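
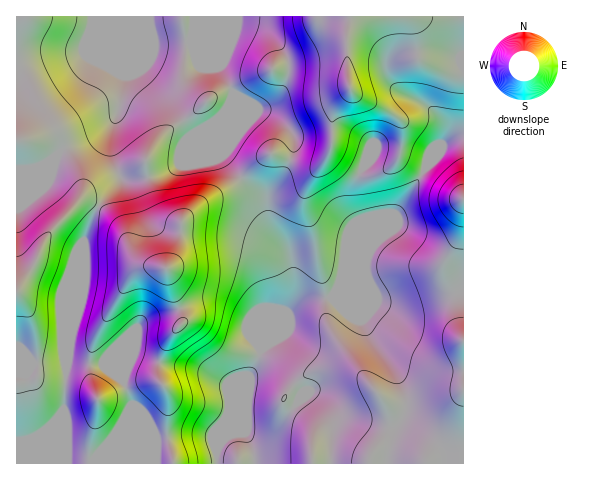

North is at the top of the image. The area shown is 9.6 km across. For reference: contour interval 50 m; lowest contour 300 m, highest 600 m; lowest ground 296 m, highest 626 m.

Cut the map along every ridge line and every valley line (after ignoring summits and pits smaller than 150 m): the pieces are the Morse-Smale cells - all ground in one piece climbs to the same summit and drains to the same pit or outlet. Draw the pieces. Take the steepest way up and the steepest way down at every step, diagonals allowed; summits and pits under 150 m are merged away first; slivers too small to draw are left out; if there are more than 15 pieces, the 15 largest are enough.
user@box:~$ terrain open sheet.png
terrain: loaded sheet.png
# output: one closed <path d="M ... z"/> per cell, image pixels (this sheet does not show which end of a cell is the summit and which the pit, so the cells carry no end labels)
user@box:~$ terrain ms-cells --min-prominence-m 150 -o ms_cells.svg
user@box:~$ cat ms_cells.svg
<path d="M199 16l-183 1 0 446 370 1 6-33 12-18 2-15-13-31-21-28-10-18-18-9-14-15-24 3-9 4-10 10-9 21-4 5 20-46-3-35-4-11-13-17-6-11-5-20-28-28-11-15 7-20 0-34 2-11-14-26z"/><path d="M463 16l-264 1 20 49 14 26-2 11 0 34-7 20 11 15 28 28 5 20 6 11 13 17 4 11 3 35-18 45 11-25 10-10 15-6 15 0 6-4 9-13 46-49 10-22 26-41 13-12 5-11 12-9 10-1z"/><path d="M463 136l-9 1-12 9-5 11-13 12-26 41-10 22-46 49-11 16 13 15 18 9 10 18 21 28 8 16 5 15 0 12-5 10-9 11-5 25 1 8 76-1z"/>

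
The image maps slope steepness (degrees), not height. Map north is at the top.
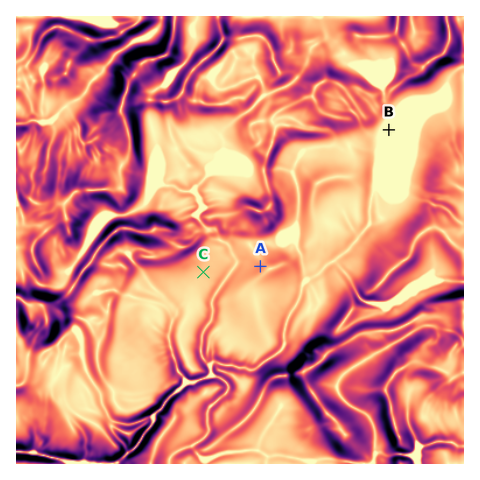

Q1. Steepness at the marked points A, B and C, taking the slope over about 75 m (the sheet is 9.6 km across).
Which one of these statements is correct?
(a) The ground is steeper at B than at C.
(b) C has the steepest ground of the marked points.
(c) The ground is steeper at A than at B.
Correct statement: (c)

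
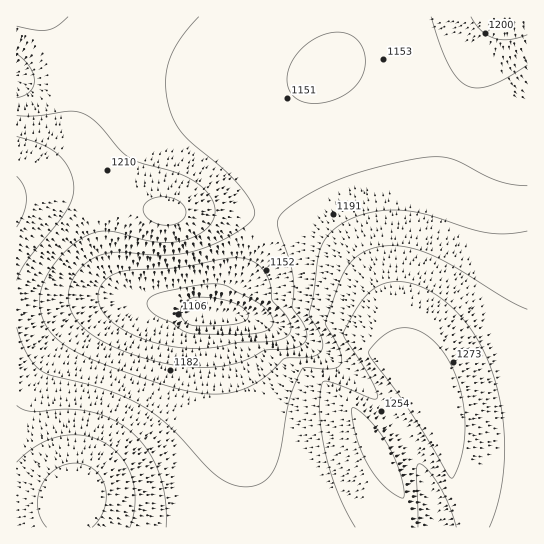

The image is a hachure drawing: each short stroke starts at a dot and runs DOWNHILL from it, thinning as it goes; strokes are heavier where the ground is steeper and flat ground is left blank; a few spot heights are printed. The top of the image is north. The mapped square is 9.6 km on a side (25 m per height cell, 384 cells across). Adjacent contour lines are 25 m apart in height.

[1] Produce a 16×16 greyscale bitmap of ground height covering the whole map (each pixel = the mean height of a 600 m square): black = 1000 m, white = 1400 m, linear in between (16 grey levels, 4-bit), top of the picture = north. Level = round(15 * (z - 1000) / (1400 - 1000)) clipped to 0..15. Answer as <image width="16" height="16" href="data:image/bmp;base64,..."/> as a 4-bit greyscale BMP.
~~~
<image width="16" height="16" href="data:image/bmp;base64,Qk32AAAAAAAAAHYAAAAoAAAAEAAAABAAAAABAAQAAAAAAIAAAAATCwAAEwsAABAAAAAAAAAAAAAAABEREQAiIiIAMzMzAERERABVVVUAZmZmAHd3dwCIiIgAmZmZAKqqqgC7u7sAzMzMAN3d3QDu7u4A////ALy6qZmZmqmpu7qZiJmqqqmrupiImaqqqaqZiIiJqqupmYh3eImau6mId2ZmeJq6mYdlVERomqqZh2VURWiZmZiHdnZmeImYiJiIiHZ3iIh3mYiIdmd3d3eYiHdmZmZ3ZoiHdmZmZmZmd3d2ZmZmZmZ3d3ZmZmZnd3d3d2ZmZmd4"/>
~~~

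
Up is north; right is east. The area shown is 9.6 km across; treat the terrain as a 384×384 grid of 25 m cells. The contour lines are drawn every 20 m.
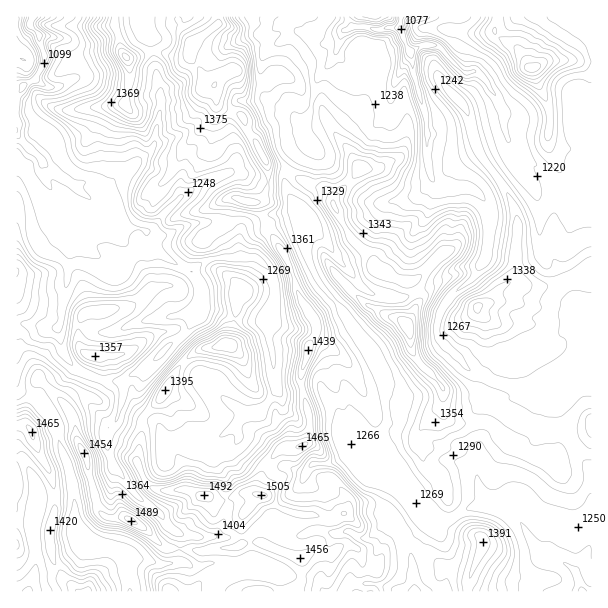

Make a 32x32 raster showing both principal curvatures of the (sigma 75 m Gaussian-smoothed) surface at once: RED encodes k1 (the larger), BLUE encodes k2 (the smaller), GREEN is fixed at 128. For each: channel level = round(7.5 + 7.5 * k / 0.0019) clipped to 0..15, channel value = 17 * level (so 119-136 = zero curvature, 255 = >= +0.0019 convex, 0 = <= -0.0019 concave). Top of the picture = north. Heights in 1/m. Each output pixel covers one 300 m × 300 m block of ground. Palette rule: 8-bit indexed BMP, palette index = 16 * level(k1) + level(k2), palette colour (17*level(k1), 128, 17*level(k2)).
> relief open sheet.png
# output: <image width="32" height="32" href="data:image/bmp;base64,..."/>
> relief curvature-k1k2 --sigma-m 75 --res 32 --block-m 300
<image width="32" height="32" href="data:image/bmp;base64,Qk02CAAAAAAAADYEAAAoAAAAIAAAACAAAAABAAgAAAAAAAAEAAATCwAAEwsAAAABAAAAAAAAAIAAABGAAAAigAAAM4AAAESAAABVgAAAZoAAAHeAAACIgAAAmYAAAKqAAAC7gAAAzIAAAN2AAADugAAA/4AAAACAEQARgBEAIoARADOAEQBEgBEAVYARAGaAEQB3gBEAiIARAJmAEQCqgBEAu4ARAMyAEQDdgBEA7oARAP+AEQAAgCIAEYAiACKAIgAzgCIARIAiAFWAIgBmgCIAd4AiAIiAIgCZgCIAqoAiALuAIgDMgCIA3YAiAO6AIgD/gCIAAIAzABGAMwAigDMAM4AzAESAMwBVgDMAZoAzAHeAMwCIgDMAmYAzAKqAMwC7gDMAzIAzAN2AMwDugDMA/4AzAACARAARgEQAIoBEADOARABEgEQAVYBEAGaARAB3gEQAiIBEAJmARACqgEQAu4BEAMyARADdgEQA7oBEAP+ARAAAgFUAEYBVACKAVQAzgFUARIBVAFWAVQBmgFUAd4BVAIiAVQCZgFUAqoBVALuAVQDMgFUA3YBVAO6AVQD/gFUAAIBmABGAZgAigGYAM4BmAESAZgBVgGYAZoBmAHeAZgCIgGYAmYBmAKqAZgC7gGYAzIBmAN2AZgDugGYA/4BmAACAdwARgHcAIoB3ADOAdwBEgHcAVYB3AGaAdwB3gHcAiIB3AJmAdwCqgHcAu4B3AMyAdwDdgHcA7oB3AP+AdwAAgIgAEYCIACKAiAAzgIgARICIAFWAiABmgIgAd4CIAIiAiACZgIgAqoCIALuAiADMgIgA3YCIAO6AiAD/gIgAAICZABGAmQAigJkAM4CZAESAmQBVgJkAZoCZAHeAmQCIgJkAmYCZAKqAmQC7gJkAzICZAN2AmQDugJkA/4CZAACAqgARgKoAIoCqADOAqgBEgKoAVYCqAGaAqgB3gKoAiICqAJmAqgCqgKoAu4CqAMyAqgDdgKoA7oCqAP+AqgAAgLsAEYC7ACKAuwAzgLsARIC7AFWAuwBmgLsAd4C7AIiAuwCZgLsAqoC7ALuAuwDMgLsA3YC7AO6AuwD/gLsAAIDMABGAzAAigMwAM4DMAESAzABVgMwAZoDMAHeAzACIgMwAmYDMAKqAzAC7gMwAzIDMAN2AzADugMwA/4DMAACA3QARgN0AIoDdADOA3QBEgN0AVYDdAGaA3QB3gN0AiIDdAJmA3QCqgN0Au4DdAMyA3QDdgN0A7oDdAP+A3QAAgO4AEYDuACKA7gAzgO4ARIDuAFWA7gBmgO4Ad4DuAIiA7gCZgO4AqoDuALuA7gDMgO4A3YDuAO6A7gD/gO4AAID/ABGA/wAigP8AM4D/AESA/wBVgP8AZoD/AHeA/wCIgP8AmYD/AKqA/wC7gP8AzID/AN2A/wDugP8A/4D/AIWGp8fIloO2yqaXh6enlaaFlnSVlYaFhpa3dnaHh5eUppXGZKWWhZOSc5WFhXWFp5anhaeohoaXhceHloaGhYa2taV1hYRyxefGxranp7eWp6fHppeFp4WFt7mmhYeIh6TGpHOjpPb3gYOUhKWFdoaFlKO0dpeGdqXZt5SGh4eHlpXWgPj25pCCp6eVuJalt7e22YWXloaWlIODhYeHh4emhMWB9qOA9ffn+cTI2bZjhYbXpIaGhaiYhoeHd4aXhqW2s7LlYMTEYrZ0dIW2lpSU2IN1d3aXqId2h3Z2l5iGhPdw9sWg+ZV1lXV1dafWx6KydXd3hqeGhnaHl6eYh4a2x5D3coTHpYaHh4d1hbfI+HJ2h4aXp4aGdpeYh4eHl+iTlOd0cqelhneXl4V1hZP2c3eHhoanqKeWl4d3d4aolIPHpreklea3p4eGhaSTteaEhqiGdnbHlnaHh4d3d5aVt6aWlIOEk/l2dnaXx3D2koaGl3WFhfilloaGh3d3h5W4hJG1t5NwxNV0dcalcefEdreGdIX3tXOFh4iHh4eHppeR6MfH6KRw5fj56ZSDpfi1lnRz19RihIaGhoeHiIeVdHLGdHOExsaRhMa1g4SD9ZV0goX4toCol6iXh4eHh5eHgsnIyKaEdIVjpLV1c7b4k3HW99fmcLfal4aHh3d3qIeEpZaVtqeXqHKnyaeA95SA5rRyg9WjkLfHl4eHd3e4p4WnhmV1qKiUlNe5pXD2cOazprjHx6algKbIp5anl7d0hoaGh4aGg5SjkXJw5eSSxYPHqHWW57aCY9aFdXaXpXaHh4iHh3aUycmXlbX3g4WD6KaXhYWo2KWC15WGd4emd3eHh3aUhLWTlJV0paZ1dKTWZYanhKe4pXLXpYaHh6eHh4eHhbbJkqXH1+fopXSD+ZZ0dISGhJWUc+eFh4eHl4eXhYaGlcmnc4KlpbWklNbH1XaGlYV1hXWlxnWHh4eYhIaWh4ZzlbeWp4Nz1dSlhWS32cing5aGlteEhoaHh5SVhriHh3WDp5eYl3P4g3V2ddeGltiSl4bIhoWFt4aHk5d0poaWlaKVlZaFtOaEdoa3lnV2tqKGhtd2hoXYhYejpdfItrfqo5Wnlrb3lXV2lqeHh4a3oZWlx4aFZdaFd6LXlaalx8aEc6e5tqNzdoeVh3eHhteApving4WE1nWHkaCldFSU5nOEpKjH2ZGouIWHh4emtKD4lJKDpdilZIXakMeVlMf5krbIlqbqgZeHl4WXiLiR1daQhXW22ejWtceApHSE9pSFdNmnk6OEhoeGlbbI2aCwoLemx9eXh4aGscO3lLbndYaXhbXnlIaHh4engKDAoOfGlpTXhYV1doc="/>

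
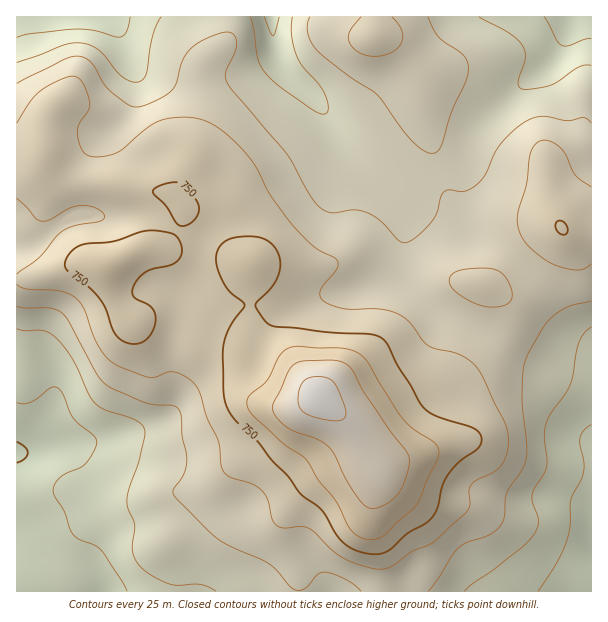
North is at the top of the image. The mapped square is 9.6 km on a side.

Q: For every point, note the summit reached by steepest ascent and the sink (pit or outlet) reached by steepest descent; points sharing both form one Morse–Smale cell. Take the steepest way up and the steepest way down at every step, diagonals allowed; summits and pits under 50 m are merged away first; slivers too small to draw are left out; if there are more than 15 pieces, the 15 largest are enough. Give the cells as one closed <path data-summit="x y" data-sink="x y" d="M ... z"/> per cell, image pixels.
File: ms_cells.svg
<path data-summit="318 396" data-sink="59 17" d="M375 16l-359 1 0 151 17 0 8-5 3-6 5 13 16 11 37 1 32 8 27 2 10 2 13 15-2 10-4 11-13 16-6 2-9 1 21 1 20-4 60 16-3 74 2 27 17 19 18 10 12 4 20 0 49 42 11 0 9-5 39-31 34-23 22-19 12-16 9-21-2-21-9-12-7-3 11-4 11-7 30-34 24-15-5-5-13-4-65 0-12-2-11-10-14-24-6-20-7-43-3-38-3-9-25-28-10-6-12-2z"/><path data-summit="318 396" data-sink="17 452" d="M44 157l-2 5-9 6-17 2 0 421 365 1 1-29-10-44 1-22 6-23-1-7-22-36-17-17-22-18-27-2-17-8-23-23-2-27 4-73-61-17-20 4-21 0 15-4 13-16 4-11 2-10-13-15-10-2-27-2-32-8-37-1-16-11z"/><path data-summit="318 396" data-sink="591 548" d="M561 228l-9 2-16 12-30 34-11 7-11 4 15 12 3 7 0 17-9 21-12 16-22 19-34 23-39 31-9 5-11 0-6-5-2 1 18 30 3 9-6 24-1 22 10 44 1 29 209-1 0-358-23-1z"/><path data-summit="318 396" data-sink="573 17" d="M591 16l-215 1-2 19 12 2 10 6 25 28 3 9 3 38 11 55 16 32 11 10 32 4 45-2 13 4 9 8 5 2 23-1z"/>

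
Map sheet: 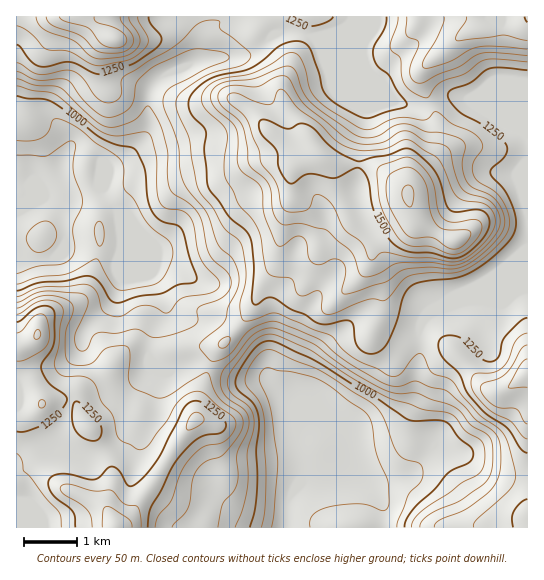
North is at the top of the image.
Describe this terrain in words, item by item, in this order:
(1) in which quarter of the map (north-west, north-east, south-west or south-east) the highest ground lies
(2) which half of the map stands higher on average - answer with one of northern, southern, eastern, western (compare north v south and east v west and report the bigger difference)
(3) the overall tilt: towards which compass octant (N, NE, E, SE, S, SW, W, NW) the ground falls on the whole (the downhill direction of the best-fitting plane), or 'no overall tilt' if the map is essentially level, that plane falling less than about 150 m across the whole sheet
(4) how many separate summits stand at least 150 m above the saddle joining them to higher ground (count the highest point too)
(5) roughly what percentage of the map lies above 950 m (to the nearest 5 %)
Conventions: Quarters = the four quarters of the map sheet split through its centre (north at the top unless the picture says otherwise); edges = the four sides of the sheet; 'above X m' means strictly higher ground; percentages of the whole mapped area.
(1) Look to the north-east quarter for the highest ground.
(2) Taken as a whole, the northern half is higher than the southern.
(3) On the whole the ground falls towards the south-west.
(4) Counting only tops that stand 150 m proud, the map has 5 summits.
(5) Roughly 85 % of the ground is higher than 950 m.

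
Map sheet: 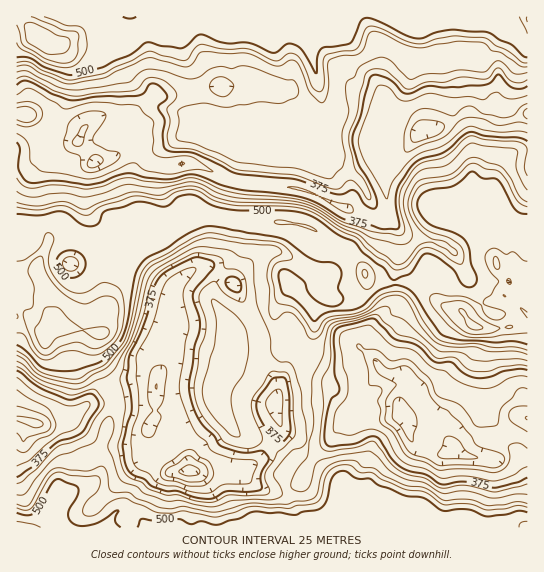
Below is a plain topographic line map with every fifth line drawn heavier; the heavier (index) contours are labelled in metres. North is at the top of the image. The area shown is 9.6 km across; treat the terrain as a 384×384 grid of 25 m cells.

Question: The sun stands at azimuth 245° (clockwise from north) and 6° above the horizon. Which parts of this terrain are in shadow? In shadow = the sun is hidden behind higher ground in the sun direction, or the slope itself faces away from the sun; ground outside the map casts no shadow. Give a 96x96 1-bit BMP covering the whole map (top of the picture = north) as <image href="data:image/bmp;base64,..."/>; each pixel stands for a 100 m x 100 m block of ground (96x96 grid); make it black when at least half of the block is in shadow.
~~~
<image width="96" height="96" href="data:image/bmp;base64,Qk2+BAAAAAAAAD4AAAAoAAAAYAAAAGAAAAABAAEAAAAAAIAEAAATCwAAEwsAAAIAAAAAAAAA////AAAAAAD8AAAAAAAAAAAAAAB4AAAAGAAAAAAAAADAAAB4/AAAAAAAAQDgDAH9/gfwAAAAB/HgAAf9/h/2AAAD//MAAA///n/2AAAH//EAAAf///8AAAD///gAAOP///wAAAP///gAAPf//AAAAB////wA4P//+AAAAD////wA/P//+AAAA/////AA/P//8AAAB/////AAAH/v4AAAB/////AAAD/gAAAAAP////DAAD/gAAAAYB///4HAAD/gAABA/h///gGAAD/AAALA/B//+AAAAB/AAAfg/B//8AAAAB/AAAfA/A//wAMAAB/AAA/A/B/+AA8AAB/gAA/A/B/4AB8AAB/gAB/A/h/AADwAAA/gAB/Afh+AAAAAAA/gAB+A/g+AAAAAAA/wAA+A/geAAAAAAB/wAAeA/oYAAAAAAB/wAAOA/gQAAAAAAB/wAAOA/gwAAAAAAB/wAAEAfjwAAAAAAB/gAAAAHHgAAAAAAF/AAAAAPHgAAAAAAH+AAAAAPvAAAAAAAH+AAAAAP+AAAAAAAD/AAAAAP4AAAAAAAD/AAAAAP8AAAAAAAD/gAAAAP8AAAAAAAD/wAAAAf4AAAAAAAD/4AAAAf4AAAAAAAD/8AAAAfAAAA+AAAB/+AAAAAAAAB/AAAB//AAAAAAAAB+AAAB//gAAAADAAD4AAAD//gcAA4DgAHwAA8D//w8AAwAgA3wgB+B//x8AAAAAAABgD+Af/x8AAAAAAAAAD8AP/44AAADAAGAAH8AP/4AAGADwAGAAH8AH/8AAMAH8AMAAH8AD/8AAAAH+AcBAH8AAAwAAAAH/B8DIH4AAAAAAAAP/D4DsDgAAAAAAAAf/n4DIAAAAAAAAAAf/jgAAAAAAAAAAAH/+AAAAAAAAAAAAAP/+AAAAAAAAAAAAA//+AAAAAAAAAAAAB//+AAAAAOAAAAAAD//8AAAD4fAAAAAA///8AAAD8/gAAB/////4AAAf+fgDwH/////4AAA8ADgPwf////74AAA/gPAP4/////z4AAB/z/gH8///+AH4AAB/9/wf+//+AAH4AAD/8Hwf///AAAP4AAD/wHwH//gAAA/wAA//gHwACAAAAA/gAA//gHgAAAAAAA/AAA/PgeAAAAAAAA/CAAAHg8AAAAAAAA/DAAAPw8AAAAAAAB/jgA/+AcAAAAAAAB/D4B/8AQAAAAAAAA/D4B//gAAAAAAAAA/DwAf/gAAAAAAAAAfBwAH/AAAAAAAAAAfAAAAMAAAAAAAAAAfgAAAMAAAAAAAAAAfgAAAAAAAAABgAAIfwAAAAAAAAADgAAMPwAAAAAAACADgAAePgAAAAAAAGADAAAePgAAAAAAAAAAAAAfPAAAEAAAAAAAAAAfGAAAGAAAAAAAAAA/gAAAAAAAAAAAAAA/AAAAAAAGAAAQAAAeAAAAAAAHAAAQAAAAAAAAAAAPAAAAAAAAOAAAAAAPgAAAAAAAPAAAAAA/wAAAAAAAPAAAAAD/wAAAAAAAOAAAAAf/wAAAAAAAAAAAAA/+AAAAAAAAAAAAAA="/>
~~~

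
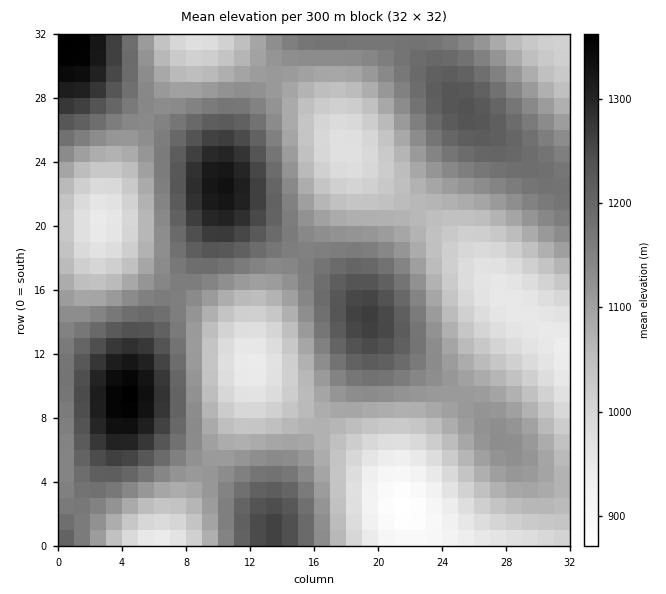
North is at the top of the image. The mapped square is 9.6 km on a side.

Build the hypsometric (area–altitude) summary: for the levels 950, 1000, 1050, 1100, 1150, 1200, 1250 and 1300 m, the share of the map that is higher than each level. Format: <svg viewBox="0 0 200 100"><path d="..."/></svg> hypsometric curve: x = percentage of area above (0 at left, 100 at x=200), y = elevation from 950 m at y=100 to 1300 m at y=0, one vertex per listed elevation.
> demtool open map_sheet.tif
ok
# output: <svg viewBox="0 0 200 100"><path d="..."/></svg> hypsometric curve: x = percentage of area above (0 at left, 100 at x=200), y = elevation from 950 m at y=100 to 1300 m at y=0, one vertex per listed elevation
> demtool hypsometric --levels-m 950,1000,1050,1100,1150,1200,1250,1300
<svg viewBox="0 0 200 100"><path d="M192 100l-21-14-27-15-35-14-38-14-33-14-20-15-10-14"/></svg>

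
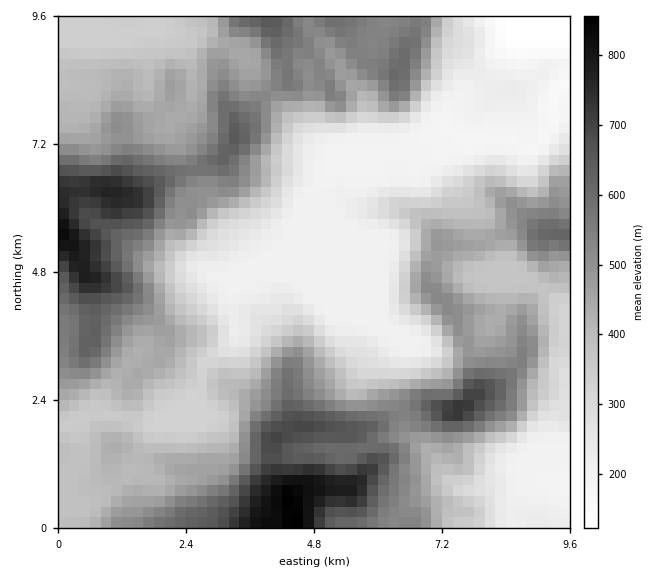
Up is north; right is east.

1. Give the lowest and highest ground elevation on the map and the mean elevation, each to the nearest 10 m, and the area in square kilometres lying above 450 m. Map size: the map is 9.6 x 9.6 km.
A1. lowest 120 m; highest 860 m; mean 420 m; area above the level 37.9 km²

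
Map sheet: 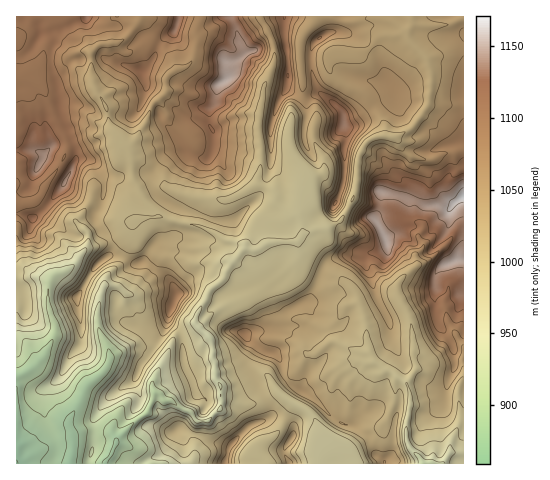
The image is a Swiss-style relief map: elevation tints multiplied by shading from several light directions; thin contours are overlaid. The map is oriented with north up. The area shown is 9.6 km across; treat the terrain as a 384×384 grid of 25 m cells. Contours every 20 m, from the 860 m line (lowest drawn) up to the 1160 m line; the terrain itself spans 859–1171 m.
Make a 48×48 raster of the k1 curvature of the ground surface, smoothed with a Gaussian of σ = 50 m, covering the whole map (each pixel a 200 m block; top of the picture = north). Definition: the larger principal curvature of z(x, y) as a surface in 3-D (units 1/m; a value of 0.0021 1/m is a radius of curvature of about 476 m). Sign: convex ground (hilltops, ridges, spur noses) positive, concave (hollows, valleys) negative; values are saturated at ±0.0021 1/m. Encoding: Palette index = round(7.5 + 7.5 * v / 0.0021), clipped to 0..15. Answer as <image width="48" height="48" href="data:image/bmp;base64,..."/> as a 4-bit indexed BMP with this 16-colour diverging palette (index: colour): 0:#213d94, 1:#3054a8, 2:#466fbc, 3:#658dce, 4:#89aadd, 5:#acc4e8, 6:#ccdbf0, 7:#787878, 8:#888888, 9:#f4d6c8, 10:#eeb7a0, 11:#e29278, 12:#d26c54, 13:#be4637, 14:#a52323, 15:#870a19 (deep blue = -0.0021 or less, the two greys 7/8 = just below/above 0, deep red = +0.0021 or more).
<image width="48" height="48" href="data:image/bmp;base64,Qk32BAAAAAAAAHYAAAAoAAAAMAAAADAAAAABAAQAAAAAAIAEAAATCwAAEwsAABAAAAAAAAAAlD0hAKhUMAC8b0YAzo1lAN2qiQDoxKwA8NvMAHh4eACIiIgAyNb0AKC37gB4kuIAVGzSADdGvgAjI6UAGQqHAIiIl4yXmZupeYia94iHraiIiHfLrLiKqYh3mIq5iXd6iZd46neK2nd4h3u3youaeYiImHmpeJd5mom6v5d4n5d3h4uH2Ll5iYh5iHioiKqaus25evmIfqd4m8l32KmIiIiJd4qne5vJm6d6l67ai6iL65iHyamYmIiId4jJeNp7qozYeYiamIeth4iYq5qZqImIiIesl52aiczamYeKh4voiIiJi3mIqImYiIib2o2Imaq5iYiYiuyHiIiJi4mIqImrqXeIrMt6mKmoeoiYrZiIh4d5iJqJx4h42neHecx4iLmYqYmHyIl4iIiIiZl42Jh3rYiYd66YiqiomIh3x3mYiIiIipiHuqh3jaqod5vIe5iYmIisqIiJiIiImoh3upiIisuYd5mrfJipl6y5mHiJiIiJmXiJyYiYd8yIiZmMi5l3qtl4iIiIiJeJqIibuYmqd815qqiLyoes7ruZiIiImIh5qIiriKqoeNx5qYiJ93mZiJmYiHiIiId7qHfKiZqXiPp5uIiJ+oeoiHeZqoiIeIiciHjJiZqIq/l4uIiJzZiKiHiIibmIiHjJeJm4iZqIq/x5uHd3rdp5mIiId4qHiHjXeZm6iamHh4+GmIiJ2ZmYiYiIiHmoh3q3iIjYeKiHd333mpiap4mJiYd4iHi4d32bh4jad4iHiIj+mbyYiHiIh5iIiHiqmsqMmIaeuYepmniduomYiImJiIiIiIiK3KqbuXvKqanKmKiJl3eoiIiImXl4iHiHirmcqsnKiq2ni8qrh3eJmZmYiZiIiHiHqHesmpmbmW2YmYjJd3iIiIiKqoiIiIiHmrjZeJiYqLzJdnq4d3eHiau5mqd4h4iduM64eIiImIidhqmZeIiJu5iHeLqIiIeP+ZrIeIqpqIiL2qiKh4ibmHeHiIqXiHeM+GrJmpiIm4qI25h6iIioh4iYqIiXiHeY/YramImJeXqYn5d6mYmYiImXupiYmHeGz3rJial4iYrIjMebiYmYiJmZuZiLiIiWr4moqnmpqHiqiNvJeHeJiJq5mIiNiIunr3qbmnl4maqbh7iId3iJiZiaiJiOiJ6Hv3i7iau5iHl5qbeYd3iIioeKiIePeMqaroepd4eJmXmKipiXeJiIqHebiIifeNmby7mHiJqYeHmJiomYmribmIm5mIifd8l3y6uomYmYeIiImYi6mcuciYipiId/lqpnzIiImZeIiIeIqJuneI2ZmKqrqJh95sp9+YiIiJl5eYeHqZh4mIyoeYeKiZiJ/KrumIeIiIiIiYh4uId5h3u5mZqsmZh43InHeIiIiIh4iYeIqIeIh4yXiIh6qqd3z4yXiZmIiIiIiYd5iYmJq8qoh3d6maqHv32HiHeJh4iIiZiJiLqrqXipeIeLmbq4vo13h3eIeIh4eHmImJeZiZiKiJiKmK3Z7Y2HeIiIiIiIiHiomJiIeJmKq4eImamo+nv6mZh4iIiIiHiYmYmZqYmJzHiHi6iH6XitypiIh4iIiYiHeJyYiId3jpiKrIeJyph4iIiIiIiJiA=="/>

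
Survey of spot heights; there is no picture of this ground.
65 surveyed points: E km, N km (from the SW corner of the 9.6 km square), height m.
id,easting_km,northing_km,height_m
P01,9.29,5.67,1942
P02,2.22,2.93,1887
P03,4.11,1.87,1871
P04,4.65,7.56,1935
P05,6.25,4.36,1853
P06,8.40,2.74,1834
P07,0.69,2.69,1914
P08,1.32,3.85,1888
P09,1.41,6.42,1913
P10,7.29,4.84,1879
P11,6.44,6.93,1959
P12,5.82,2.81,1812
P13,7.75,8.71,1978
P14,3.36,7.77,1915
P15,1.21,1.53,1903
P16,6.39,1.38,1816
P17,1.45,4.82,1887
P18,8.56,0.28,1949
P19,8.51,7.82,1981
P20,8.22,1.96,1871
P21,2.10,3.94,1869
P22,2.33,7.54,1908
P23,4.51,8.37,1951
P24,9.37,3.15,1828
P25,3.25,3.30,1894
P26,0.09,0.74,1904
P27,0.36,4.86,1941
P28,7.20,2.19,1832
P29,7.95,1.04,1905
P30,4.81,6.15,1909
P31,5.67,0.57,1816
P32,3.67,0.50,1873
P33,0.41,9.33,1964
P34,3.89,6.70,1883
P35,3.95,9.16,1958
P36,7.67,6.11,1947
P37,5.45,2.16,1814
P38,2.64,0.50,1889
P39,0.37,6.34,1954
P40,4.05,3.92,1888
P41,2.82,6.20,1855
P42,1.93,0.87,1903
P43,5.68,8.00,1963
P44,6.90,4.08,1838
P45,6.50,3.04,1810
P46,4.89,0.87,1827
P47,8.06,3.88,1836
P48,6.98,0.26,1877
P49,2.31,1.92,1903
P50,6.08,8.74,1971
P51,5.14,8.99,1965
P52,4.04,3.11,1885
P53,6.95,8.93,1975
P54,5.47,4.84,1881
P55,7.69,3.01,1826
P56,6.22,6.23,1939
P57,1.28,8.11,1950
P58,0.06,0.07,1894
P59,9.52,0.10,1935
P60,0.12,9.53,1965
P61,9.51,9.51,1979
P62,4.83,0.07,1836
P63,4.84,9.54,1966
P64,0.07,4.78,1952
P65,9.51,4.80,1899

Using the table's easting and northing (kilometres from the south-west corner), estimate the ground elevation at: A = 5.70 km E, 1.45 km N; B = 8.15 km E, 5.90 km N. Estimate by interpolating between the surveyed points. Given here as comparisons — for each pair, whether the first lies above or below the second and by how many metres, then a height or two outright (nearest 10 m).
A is below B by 130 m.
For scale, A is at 1810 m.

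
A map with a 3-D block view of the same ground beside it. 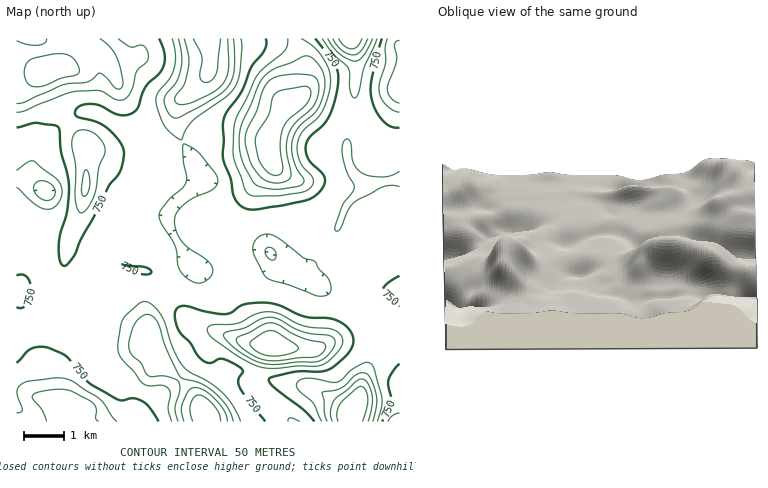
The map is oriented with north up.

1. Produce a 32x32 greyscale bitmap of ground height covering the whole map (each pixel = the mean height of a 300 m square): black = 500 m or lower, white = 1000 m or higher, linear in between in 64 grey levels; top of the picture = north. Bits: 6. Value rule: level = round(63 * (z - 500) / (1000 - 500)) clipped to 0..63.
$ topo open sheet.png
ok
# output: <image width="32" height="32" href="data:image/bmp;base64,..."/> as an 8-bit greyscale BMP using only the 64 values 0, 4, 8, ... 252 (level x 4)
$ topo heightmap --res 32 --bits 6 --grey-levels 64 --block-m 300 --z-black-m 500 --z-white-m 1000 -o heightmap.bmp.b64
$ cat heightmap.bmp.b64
<image width="32" height="32" href="data:image/bmp;base64,Qk02CAAAAAAAADYEAAAoAAAAIAAAACAAAAABAAgAAAAAAAAEAAATCwAAEwsAAAABAAAAAAAAAAAAAAEBAQACAgIAAwMDAAQEBAAFBQUABgYGAAcHBwAICAgACQkJAAoKCgALCwsADAwMAA0NDQAODg4ADw8PABAQEAAREREAEhISABMTEwAUFBQAFRUVABYWFgAXFxcAGBgYABkZGQAaGhoAGxsbABwcHAAdHR0AHh4eAB8fHwAgICAAISEhACIiIgAjIyMAJCQkACUlJQAmJiYAJycnACgoKAApKSkAKioqACsrKwAsLCwALS0tAC4uLgAvLy8AMDAwADExMQAyMjIAMzMzADQ0NAA1NTUANjY2ADc3NwA4ODgAOTk5ADo6OgA7OzsAPDw8AD09PQA+Pj4APz8/AEBAQABBQUEAQkJCAENDQwBEREQARUVFAEZGRgBHR0cASEhIAElJSQBKSkoAS0tLAExMTABNTU0ATk5OAE9PTwBQUFAAUVFRAFJSUgBTU1MAVFRUAFVVVQBWVlYAV1dXAFhYWABZWVkAWlpaAFtbWwBcXFwAXV1dAF5eXgBfX18AYGBgAGFhYQBiYmIAY2NjAGRkZABlZWUAZmZmAGdnZwBoaGgAaWlpAGpqagBra2sAbGxsAG1tbQBubm4Ab29vAHBwcABxcXEAcnJyAHNzcwB0dHQAdXV1AHZ2dgB3d3cAeHh4AHl5eQB6enoAe3t7AHx8fAB9fX0Afn5+AH9/fwCAgIAAgYGBAIKCggCDg4MAhISEAIWFhQCGhoYAh4eHAIiIiACJiYkAioqKAIuLiwCMjIwAjY2NAI6OjgCPj48AkJCQAJGRkQCSkpIAk5OTAJSUlACVlZUAlpaWAJeXlwCYmJgAmZmZAJqamgCbm5sAnJycAJ2dnQCenp4An5+fAKCgoAChoaEAoqKiAKOjowCkpKQApaWlAKampgCnp6cAqKioAKmpqQCqqqoAq6urAKysrACtra0Arq6uAK+vrwCwsLAAsbGxALKysgCzs7MAtLS0ALW1tQC2trYAt7e3ALi4uAC5ubkAurq6ALu7uwC8vLwAvb29AL6+vgC/v78AwMDAAMHBwQDCwsIAw8PDAMTExADFxcUAxsbGAMfHxwDIyMgAycnJAMrKygDLy8sAzMzMAM3NzQDOzs4Az8/PANDQ0ADR0dEA0tLSANPT0wDU1NQA1dXVANbW1gDX19cA2NjYANnZ2QDa2toA29vbANzc3ADd3d0A3t7eAN/f3wDg4OAA4eHhAOLi4gDj4+MA5OTkAOXl5QDm5uYA5+fnAOjo6ADp6ekA6urqAOvr6wDs7OwA7e3tAO7u7gDv7+8A8PDwAPHx8QDy8vIA8/PzAPT09AD19fUA9vb2APf39wD4+PgA+fn5APr6+gD7+/sA/Pz8AP39/QD+/v4A////AKCksLi0tLCkkIiIgGxEHAwQNGR4gIiUkHxYKAQINHCYnKy0vLy4rJSEgIB4bEQcDCBQcHyIjIh8bFAsDAQoZISgrLC0sKSQfHx8dHBoUDAoTGx8hIiEeGhYTEgsECxoiJCYmJyYhHRwdHRgVFRMTFxweHyEgHx0aGBkaFg0SHCEhIiMjIR4bGhwZFBAQFRseHx8gIiYnJiQkIx8cGBgdHx8hISAfHhwbGhQRDxEaHiAgIScvNjg2NDMvJiAdHB4eHx8fHx8eHh0ZEw8PFB0fISQpMTg8PDs3NTIsIx4eHh4fHh8fHx4eHRoUDw8YHyEjKCsuMjc5NC4rKiciHh4eHh8fHx8fHh4dGxYSEhsgIiIjIyQoLS4pIyEhIB4eHh4eHx8fHx8fHh4dGhcYHR8gHx8fICEjIiAeHR0dHR4eHh8hHx4fHx4eHh4dGxweHx4dHR4eHh4dHBsaGRocHR8fICEfHh8fHh4eHh4eHh8dGxobHR0dGxoZGBgYGhweHh8gHx8fHx8eHh8fHx8fHhoXFxocHRwZFhcYGBkbHR4eHh8eHh8fIB8fHx8fHx4dGRcYGx0eHBYTFxkZGhweHh4eHh4eHx8gHx8fHx8eHhwZGhsdHh4aFRQYGhsbGx0eHh4eHh4eHyEgHh4eHh4dGhkcHR4eHhwZGRscGxoaGx4eHh4eHh0eISIfHR0eHhwZGh0eHh4eHh0dHRwbGhkaHR4eHh4cGxwhJSEeHB0dGxgZHB4eHh8fHx4eHRwcGhkcHR4eGxcTGCEqJB8eHh4dGhgZGx0eICMjIyIhHx0bGRkbHBwYExAWISsoIB8eHh4dGhgWGR4iKCwtLComIB0bGRkZGhgWFxshKykiHx8eHh4cFxQYHiQsNDg1LicgHRoZGRoZGhkbHiIqKCQhHx8eHhwXFxwgKDE5PDUpIR0cGRodHRwdGxwfJCopJSEfHx8eGxgaHSEqNDs8MyYeHBsZHB8fHh8eHh8kKigkIB8fHhwaGhseISs2OzszJx8dHBocHx8fHx8fICIkIyAeHh4dGRcaHB4hKjQ5OzcsJB8dHB0eHyAjISEhIB8fHx8fHhwWEhYaHSAnLzY6OjUtJB4cHR4gIysoJSQiICAhIyIfGxINDhIYHSIrNDk7OzYqIBwbHiQqMC8tKSYlJScqJiAbFA0KCg0VHicyODk6OC4iGxkfKC4xNTUyLy4rKy0oIh8aEgoGBw4ZIiwzNTU1LiMbGB8nLjE2ODg1MS0tLSglIh4WDAYGCxcfJSsuMC8rIRoXHSQsLzEzNDIwLi4rJyckHxcMBgYLFh0gJCgrKyUaERAZIyssLC0vLy4uLCglJSIeFQoFBQsWHR8hJSgmHQ8FBhMhKw="/>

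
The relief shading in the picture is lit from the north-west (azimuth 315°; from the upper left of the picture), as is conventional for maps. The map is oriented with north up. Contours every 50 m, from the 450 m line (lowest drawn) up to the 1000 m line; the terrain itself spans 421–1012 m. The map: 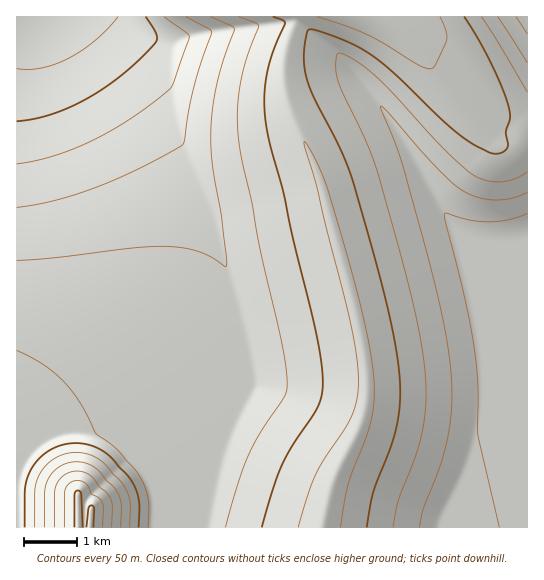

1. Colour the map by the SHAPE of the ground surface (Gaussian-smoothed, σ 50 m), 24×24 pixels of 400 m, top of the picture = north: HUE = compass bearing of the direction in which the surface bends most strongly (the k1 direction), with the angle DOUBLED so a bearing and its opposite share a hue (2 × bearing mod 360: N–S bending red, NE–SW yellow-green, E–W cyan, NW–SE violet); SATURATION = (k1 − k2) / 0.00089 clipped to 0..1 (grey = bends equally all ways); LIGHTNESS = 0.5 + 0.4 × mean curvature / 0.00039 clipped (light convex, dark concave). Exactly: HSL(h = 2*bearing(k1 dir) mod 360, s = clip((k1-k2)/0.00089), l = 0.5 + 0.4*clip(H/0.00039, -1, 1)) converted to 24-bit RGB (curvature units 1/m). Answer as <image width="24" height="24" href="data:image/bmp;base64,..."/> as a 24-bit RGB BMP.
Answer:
<image width="24" height="24" href="data:image/bmp;base64,Qk32BgAAAAAAADYAAAAoAAAAGAAAABgAAAABABgAAAAAAMAGAAATCwAAEwsAAAAAAAAAAAAAEhFTgH9/+/3O//O6hICXdHWQDBNQgH+AcnaAVGN+f4CBf4CBf4CBgICB3cKYgH9+gH99gH58gHp3UWh3bXx/gH+AgH+AgH+ADxRwg5Cv5P/Mh//J56rsonXMKw5ggH+AfX6ASl58f4CBf4CBf4CBf4GC27uXhn94gHl1gHdzgHl3eoCAR3d7f3+AgH+AgH+AAU97ldjV2PnQ766wUah4gwRleVN/gH+AgH+ASWB8f4GDf4KEf4OFf4SHt5eIvY1/gHt6gH5+f4KCf4OEU3iBb3uAgH+AgH+AGW1XFLk6s8+JzqGDjgczbC1PgH+AgH+AgH+AUGl+dX+Ff4OGf4SGf4SGgIWF4qGcgISEf4SFf4SGf4SGeIGGTWl9f3+AgH+Af3+BO3gxR2AIXzsJfklGgH+AgH+AgH+AgH+AcnuAUXWBf4OEf4ODf4GBgH18uYh/vZaJf4WIf4SIf4OHf4KGSV5+f3+AgH+AgX+BgX+BgX+BgX+BgH+AgH+AgH+AgH+AgH+AgH+ASHZ8e4GCgHx7gHdzgHZwg3px3cCZf4OJf4KIf4GHf4GGS1V/fn6AgH+AgX+CgX+BgX+BgX+BgX+BgX+BgH+AgH+AgH+AgH+AbX2ASGRvf3Vif3pqgH1wgH9z3NiXf4CIf4CHf4CGf3+GTE2AfX2AgH+AgX+CgX+Cgn+CgX+CgX+BgX+BgX+BgX+AgH+AgH+Ad3KAX1J6f4B6f4B6f4B6f4B6z9yXgH+FgH+FgH+EgH+EUkt+fn6AgH+Agn+Dgn+Dgn+Cgn+Cgn+Cgn+BgX+BgX+BgX+AgH+Aalt/cml/f4B9f4B9f4B9g4Z8xNqWgH+DgH+DgH+DgH+DV0p9f3+AgH+Agn+Egn+Dg3+Dg3+Dg3+Cgn+Cgn+BgX+BgX+BgX+AY0t8fnyAgIB+f4B+f4B+laR/r8eLgH+CgH+CgH+CgH+CW0p8f3+AgH+Agn6Eg3+Eg3+Eg3+Eg3+Dg3+Cgn+Cgn+Bgn+BgX+BY0l7gH9/gIB/gIB/f4B/sc+NjpmAgH+BgH+BgH+BfXqBYE18gH+AgH+Agn6Eg36FhH6FhH+EhH+EhH+Dg3+Cg3+Cgn+BfXSCalJ+gH+AgH9/gH9/gIB/u92YgoKAgH+BgH+BgH+BcWOAbmF/gH+AgH+Agn6Fg36FhH6FhX6FhX+EhH+DhH+Dg3+Cg3+BblWAe2+CgX+AgX+AgH+Ag4V/udyXgICAgICAgICAgH+AZE18fHqAgH9/gH9/gX2Eg36FhH6FhX6FhX6FhX+EhX+DhH+ChH+CZkl+g36Cgn+BgX+BgX+AmK2Do8CIgH+AgICAgICAgH+AZUV4gXJkgXxbd4FdgH2Egn2FhH2FhX6Ghn6Fhn6EhX+DhX+DhHyDaUp7goB8gn5/gn+BgoCBtdeUh45/gH9/gH9/gH+Af2d/bypTimNKj4VPeY1OfnyDgXyEg32FhX2Fhn6Fhn6Ehn6Dhn6DflqDfmaBgYB8gIF7gIF7gYF8vN6ZgX9/gIB/gIB/gH9/ZB1hklBlnnRpoJh2jJ9zfHuBf3yCgnyEhX2FhX2Ehn6Ehn6Dhn6DeEaAhX6ChH+Agn9+gYB9h5Z8rNWUhICFg4CEgn+DfE9+aCBhjnJ6o5SUqqeioqifenqAfXuBgHyCg3yDhX2DhX2Dhn6CgmmGf1iHiH+Fh3+DhX+Bg39/o9aTipiBhICEhICEg32ETw1MhWh1hJaBiK+Tm7C2t6W0eXt+e3p/fnuAgXyCg32ChX2Chn2Bb0yCinmKin+HiX+GiH+FjImAqt6bg3+Ag3+Bg4CCcCpqci9nhpF9hK6JhbeRcox8oKqLd3t9eXt9e3t+f3x/gXyAg32AhX2AZEqBin+Ji4CJi4CJi4CJp8eOkK1/gYF8gYB+gWR6Qgk3iYp2gamDh7yPf5SDf5SEfriTdXx7d3t8eXt8fHt9f3x+gXx+g3x/W0yBioCJioGKi4GLi4GMyd6bhIZ0f4J0gH9yLwUjgWBofKR+hb2OgaSIf4qBhbmTf62SdHt5dXt6eHt7ent7fXt8gHx8gXt9UE2AiIGIiYKJiYKKiIOL3tiahH9vg31qQQ0pcDpZdaB+gbyRg7SQgIWBhbSRhLWUfZaMcnp4c3p4dXt5eHt5e3x6fnt6gGdfMmI5e4RrhoCCh4OIhoSJ3b+ai3pwWRUpcCtSbaaRfb6fhb2dgImDg6qQib2agqCQfHGFcXp2cnp3dHp3dnt4e3NzdjlHfCwjeFYoTFQQPEcJOkcIPEwKkJYHhw8JnUaVfLO4gcbAhb2ugIuIg6STjMKjhqmYe3mLgFh9"/>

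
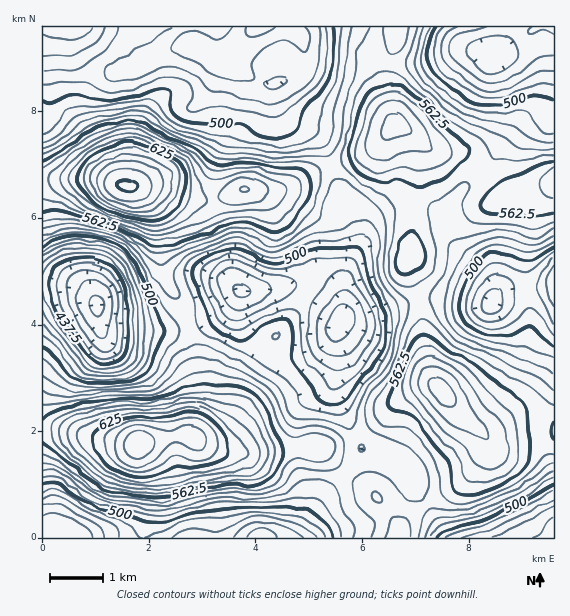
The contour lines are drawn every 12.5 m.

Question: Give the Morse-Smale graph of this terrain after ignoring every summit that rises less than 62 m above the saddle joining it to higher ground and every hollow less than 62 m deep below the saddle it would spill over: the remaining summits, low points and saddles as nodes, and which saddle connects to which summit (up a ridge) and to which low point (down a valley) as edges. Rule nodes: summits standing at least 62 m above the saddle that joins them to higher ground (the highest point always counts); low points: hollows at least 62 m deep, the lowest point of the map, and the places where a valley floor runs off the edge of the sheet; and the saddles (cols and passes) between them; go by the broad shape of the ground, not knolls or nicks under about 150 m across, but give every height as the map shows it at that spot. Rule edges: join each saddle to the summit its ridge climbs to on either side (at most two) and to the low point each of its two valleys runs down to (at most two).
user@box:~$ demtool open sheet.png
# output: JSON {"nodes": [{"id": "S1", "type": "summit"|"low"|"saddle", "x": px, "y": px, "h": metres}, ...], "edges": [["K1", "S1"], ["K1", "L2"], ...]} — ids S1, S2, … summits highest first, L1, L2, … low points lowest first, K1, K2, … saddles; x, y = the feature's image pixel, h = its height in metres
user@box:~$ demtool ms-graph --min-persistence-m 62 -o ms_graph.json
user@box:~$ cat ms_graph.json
{"nodes": [
{"id": "S1", "type": "summit", "x": 127, "y": 187, "h": 690},
{"id": "S2", "type": "summit", "x": 137, "y": 444, "h": 672},
{"id": "S3", "type": "summit", "x": 441, "y": 392, "h": 618},
{"id": "L1", "type": "low", "x": 97, "y": 305, "h": 384},
{"id": "L2", "type": "low", "x": 71, "y": 533, "h": 440},
{"id": "L3", "type": "low", "x": 493, "y": 53, "h": 440},
{"id": "L4", "type": "low", "x": 72, "y": 27, "h": 441},
{"id": "L5", "type": "low", "x": 339, "y": 324, "h": 444},
{"id": "L6", "type": "low", "x": 553, "y": 528, "h": 446},
{"id": "L7", "type": "low", "x": 553, "y": 283, "h": 450},
{"id": "K1", "type": "saddle", "x": 480, "y": 175, "h": 553},
{"id": "K2", "type": "saddle", "x": 388, "y": 63, "h": 548},
{"id": "K3", "type": "saddle", "x": 419, "y": 300, "h": 541},
{"id": "K4", "type": "saddle", "x": 424, "y": 504, "h": 539},
{"id": "K5", "type": "saddle", "x": 404, "y": 457, "h": 529},
{"id": "K6", "type": "saddle", "x": 189, "y": 325, "h": 515}],
"edges": [["K1", "S1"], ["K1", "L3"], ["K1", "L7"], ["K2", "S1"], ["K2", "L3"], ["K2", "L4"], ["K3", "S1"], ["K3", "S3"], ["K3", "L5"], ["K3", "L7"], ["K4", "S3"], ["K4", "L2"], ["K4", "L6"], ["K5", "S3"], ["K5", "L2"], ["K5", "L5"], ["K6", "S1"], ["K6", "S2"], ["K6", "L1"], ["K6", "L5"]]}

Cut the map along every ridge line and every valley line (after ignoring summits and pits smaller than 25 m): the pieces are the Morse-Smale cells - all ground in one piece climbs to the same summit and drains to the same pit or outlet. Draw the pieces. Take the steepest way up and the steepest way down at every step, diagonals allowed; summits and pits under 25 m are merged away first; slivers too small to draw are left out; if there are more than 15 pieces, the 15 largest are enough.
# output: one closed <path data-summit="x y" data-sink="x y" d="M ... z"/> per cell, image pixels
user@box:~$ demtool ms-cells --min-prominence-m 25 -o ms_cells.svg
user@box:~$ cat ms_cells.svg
<path data-summit="127 187" data-sink="260 27" d="M285 26l-145 0-17 19-20 14-8 8-6 13-6 29 14 34 20 37 7 6 33 0 31 11 21 2 16-2 18-7 37 0 36-19 16-5-10-25-9-8-22-10-9-10-7-16-1-13 18-7 7-8 4-8 0-18-2-7z"/><path data-summit="137 444" data-sink="97 305" d="M59 282l-17 1 0 148 27 0 55 12 24 0 31-8 13 2 6-24 3-24-12-64-33 6-51-2-6-8-4-20-11-11z"/><path data-summit="127 187" data-sink="241 291" d="M157 186l-26 1 8 3 8 9 8 13 4 13 4 50 6 12 10 13 10 24 8-1 23-9 21-23-2 22 4 16 6 10 12 11 11-12 9-6 29-44-1-11-8-21-20-31-12-25-13-10-13 0-18 7-24 2z"/><path data-summit="443 392" data-sink="553 283" d="M553 286l-45 4-7 3-9 10-4 2-49-7-12 0-9 3 4 15 3 39 9 26 23 30 22 18 13 14 41-4 21-6z"/><path data-summit="137 444" data-sink="261 537" d="M189 435l-10 0-24 7-17 2 12 35 0 26-6 33 152 0 11-15 12-24 27-27-26-25-85 6-24-7z"/><path data-summit="127 187" data-sink="97 305" d="M103 179l-54 0-7 2 0 100 25 2 17 7 13 14 4 20 8 6 47 1 31-5 2-3-3-10-23-38-4-50-6-18-6-8-12-12-12-1z"/><path data-summit="397 124" data-sink="493 53" d="M537 26l-138 0-2 2-2 13-8 20 0 24 8 38 13 7 20 17 9 4 22 3 8 4 13 15 4-2 10-12 20-39-1-11-15-36-4-18z"/><path data-summit="397 124" data-sink="260 27" d="M397 26l-111 1 15 9 2 7 0 18-4 8-7 8-18 7 4 21 13 18 22 10 9 8 11 25 22-7 16-8 26-27-8-29-2-34 8-20z"/><path data-summit="137 444" data-sink="339 325" d="M336 330l-13 16-24 11-24 1-14-7-18 26-5 24-7 16-16 16-12 5-8 1 33 12 27 2 48-6 22 0 30-12-12-22-9-26 4-22z"/><path data-summit="137 444" data-sink="71 535" d="M69 431l-27 1 0 95 26 6 4 5 71 0 7-33 0-26-12-35-14-1z"/><path data-summit="443 392" data-sink="553 528" d="M553 434l-48 9-13 0-4-2-1 10-13 20-15 15-34 19 20 31 2 2 106 0z"/><path data-summit="397 124" data-sink="339 325" d="M399 125l-6 1-4 5-7 12-8 45-5 8-19 16 9 27-4 14-10 22 0 36-2 8 29-4 46-15-11-40 4-15 0-45 6-19 4-33-7-12z"/><path data-summit="553 180" data-sink="553 283" d="M480 174l-19 17-14 18-1 15 7 17 10 12 14 9 12 11 5 12 1 14 6-6 7-3 45-4 1-102-47 14-7-3z"/><path data-summit="127 187" data-sink="72 27" d="M139 26l-97 1 1 154 60-2 18 5-7-8-28-56-3-16 6-24 6-13 28-22z"/><path data-summit="443 392" data-sink="339 325" d="M417 301l-50 16-22 1-6 5-4 14 3 28-4 22 9 26 12 21 13-7 28-25 15-9 16-7 10-1-7-12-5-18-3-39z"/>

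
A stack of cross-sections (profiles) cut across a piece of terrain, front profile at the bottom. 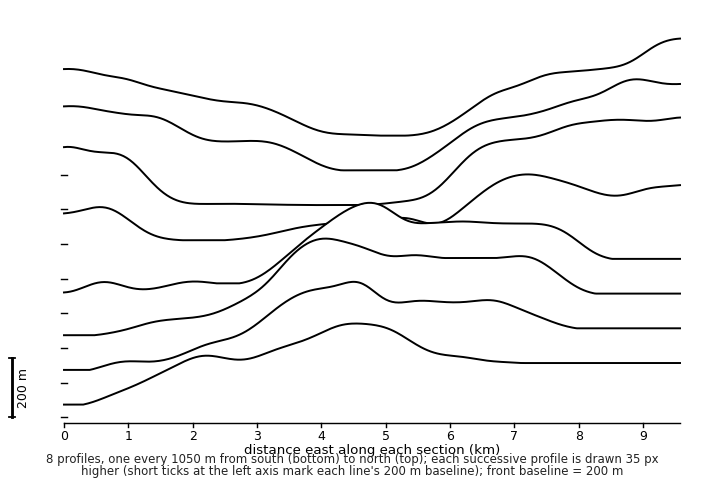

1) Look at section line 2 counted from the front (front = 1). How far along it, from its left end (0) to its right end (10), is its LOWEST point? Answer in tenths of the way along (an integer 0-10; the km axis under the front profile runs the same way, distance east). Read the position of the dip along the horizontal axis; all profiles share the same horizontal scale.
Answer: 0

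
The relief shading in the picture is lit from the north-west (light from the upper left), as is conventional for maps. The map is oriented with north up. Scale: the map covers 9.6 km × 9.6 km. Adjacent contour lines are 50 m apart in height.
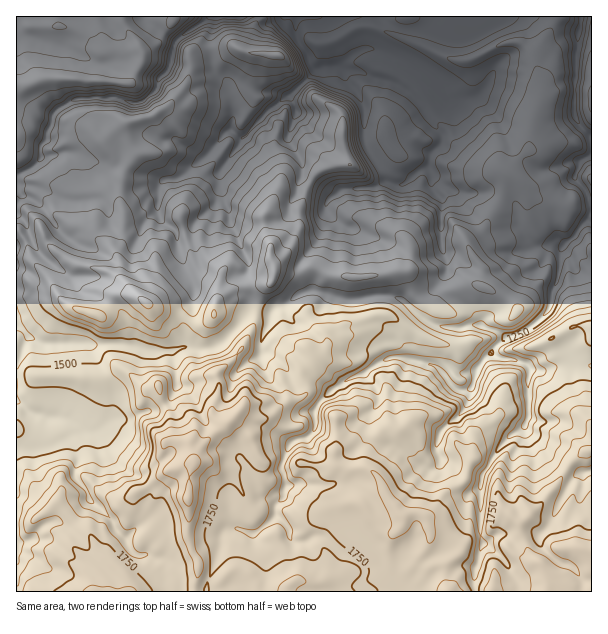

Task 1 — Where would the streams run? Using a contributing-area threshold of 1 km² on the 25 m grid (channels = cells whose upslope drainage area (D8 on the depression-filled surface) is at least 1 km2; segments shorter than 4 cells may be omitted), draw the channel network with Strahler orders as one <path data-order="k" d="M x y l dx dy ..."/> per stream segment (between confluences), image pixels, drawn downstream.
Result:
<path data-order="1" d="M144 555l-7 0-8-6-3-9-12-12-3-9-15-15-4-1-5-5 0-6-1-3-9-9-2-3 0-10 3-6 0-8-1-1 0-3-6-8 0-6 6-6 0-3-5-4"/><path data-order="1" d="M341 552l-3-1-14-14-4 0-2-1-4 0-8 6-12 0-4-5 0-6-3-6-11-10-1 0"/><path data-order="1" d="M30 540l-3 0-1 2-9 0"/><path data-order="1" d="M482 540l0-3-2-1 0-51 2-2 1-10 5-5 4-10 3-3 3-6 17-17 1 0 5-4 4-2 0-3 3-4 0-42 2-2 0-7-8-6-4 0-6-3-11 0-1-2-3 0-3-4 0-5"/><path data-order="1" d="M237 528l6 3 15 0 8-7 1 0 8-8 0-1"/><path data-order="2" d="M275 515l0-8 10-13 0-15-4-9 0-3 1-2 2-7 3-5 0-3 4-7 2 0 3-3 12-3 6-6 1-3 0-17 2-1 0-5 16-16 2 0 4-5 5-1 3-3 6-3 7-2 3-3 5-1 4-5 11-6 3 0 4-3 14 0 1 2 6 0 2 1 10 2 2 1 3 0 1 2 6 1 12 12 0 2 9 9 3 1 8 0 1-1 3 0"/><path data-order="1" d="M555 512l15-30 9-9 3-2 9 0 0-1"/><path data-order="1" d="M434 468l6-6 0-6-3-4 0-9 1-2 0-4 3-6 11-11 6-3 6-6 4-9 0-3 2-1 0-8 1-1"/><path data-order="1" d="M105 425l-9 6-13 0-9-9-2 0"/><path data-order="2" d="M72 422l-4-3-6 0-2-2-13 0-6-3-6 0-6-3-9-9-3-1"/><path data-order="2" d="M471 389l0-3 5-9 0-9 18-20"/><path data-order="1" d="M174 360l0-4-3-5"/><path data-order="1" d="M261 354l0-15 8-15 0-4 1-2 0-4 2-3 4-5 5 0 10-6 5-4 6-3 3 0 1-2 14 0 1 2 5 0 1 1 3 0 6 3 5 0 1 2 20 0 1-2 6 0 2-1 21 0 1 1 8 2 12 12 1 0 6 6 2 0 10 7 9 2 2 1 21 0 1-1 18 0 5 3 7 1 6 3 3 3 8 0"/><path data-order="2" d="M171 351l-22 0-2-1-4 0-6-3-15-2-2-1-78 0-12-6-12-12-1 0"/><path data-order="2" d="M494 348l10-10 6 0 2-2"/><path data-order="2" d="M512 336l1 0 6-4 6-2 3-3 6-3 15-15 0-3 2-1 0-9 1-2 0-4 6-12 0-8 2-1 0-17 1-1 0-3 3-2"/><path data-order="1" d="M537 246l9 0 2-1 10 0 2 1 4 0"/><path data-order="2" d="M564 246l11-10 3-6 6-6 0-3 7-8 0-4"/><path data-order="1" d="M177 242l0-8-1-3-17-15 0-3-1-1 0-23 3-6 3-3 3 0 1-1 9 0 3-3 2 0 10-11 5-1 4-5 2 0 10-10 0-2 15-16 5 0"/><path data-order="1" d="M441 236l0-36-4-5 0-1-5-6 0-15-1-2 0-7-2-2"/><path data-order="1" d="M29 233l-5-12-6-6-1 0 0-2"/><path data-order="1" d="M327 210l-1-1 0-5 1-3 6-6 2 0 7-6 32-1 9-6 6 0 6 3 7 0 3-2 15-13 6-2 0-3 3-3"/><path data-order="1" d="M228 209l-3-5 0-3-1-1 0-8-3-4 0-18 7-9 3-6 5-5 6-12"/><path data-order="2" d="M429 162l2-3 0-6 10-10 0-11-9-9 0-1-3-3-1-5-3-3-2-4-4-5 0-1-11-11-4-1-3-3-9-5-5 0-1-1-5 0-1-2-6 0-15-7-6 0-2-2-9 0"/><path data-order="1" d="M584 159l3-3 4-1 0-2"/><path data-order="1" d="M47 156l-5 0-1-3 0-7 6-6 0-8 4-7 2-11 4-4 2 0 4-5 11-6 7 0 2-1 36 0 1 1 3 0 6 3 14 0 13-13 2-3 0-6 10-11 2-3 0-9 1-1 0-5 3-4 2-6 4-5 2 0 12-9 9-4 6-6 7 0"/><path data-order="2" d="M242 138l1 0 6-6 0-1 23-24 4-2 9-9 3 0 2-1"/><path data-order="1" d="M288 137l0-3 2-2 0-3 1-1 0-3 2-2 0-3 3-6 0-7-5-6-1-6"/><path data-order="2" d="M233 131l7 7 2 0"/><path data-order="1" d="M233 111l0 11-2 1 0 6 2 2"/><path data-order="1" d="M477 96l-3 2-7 0-2 1-19 0-3-3-6-10-14-14-1 0-12-9-12-6-3 0-8-4-3 0-6-3-6 0-1-2-5 0-1 2-3 0-9 4-11 11-15 0-1 1-12 0"/><path data-order="2" d="M290 95l4-5 2 0 18-18 0-6"/><path data-order="1" d="M576 74l0-24 2-2 0-19 3-5 0-7"/><path data-order="2" d="M342 69l-10 0-2-1-15 0-1-2"/><path data-order="3" d="M314 66l-3-3-2-9-12-13 0-5-1-1 0-18 1 0"/><path data-order="1" d="M45 41l-9-2-1-1-12-3-6-6 0-12"/>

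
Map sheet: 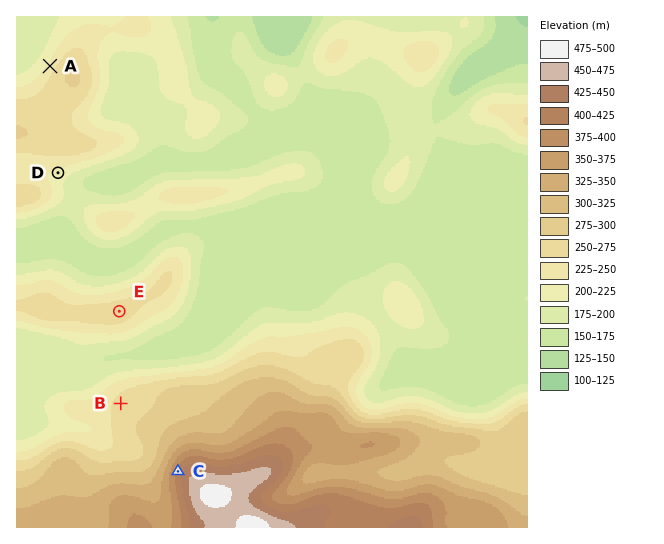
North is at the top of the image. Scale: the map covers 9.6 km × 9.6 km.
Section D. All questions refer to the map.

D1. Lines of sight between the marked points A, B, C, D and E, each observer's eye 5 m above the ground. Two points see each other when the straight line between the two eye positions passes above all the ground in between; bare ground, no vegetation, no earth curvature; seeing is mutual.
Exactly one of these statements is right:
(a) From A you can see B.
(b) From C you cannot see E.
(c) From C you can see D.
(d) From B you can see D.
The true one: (c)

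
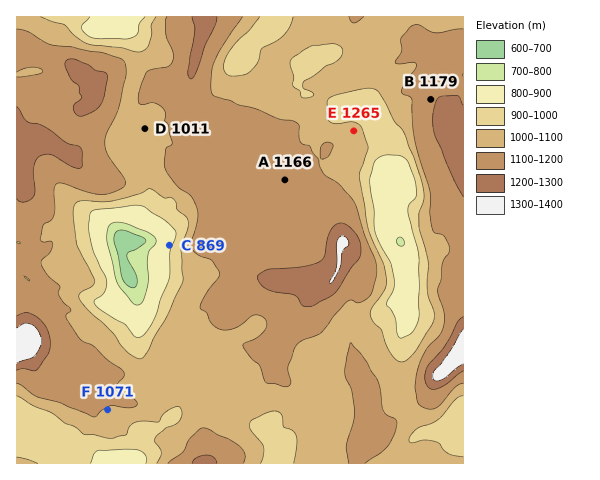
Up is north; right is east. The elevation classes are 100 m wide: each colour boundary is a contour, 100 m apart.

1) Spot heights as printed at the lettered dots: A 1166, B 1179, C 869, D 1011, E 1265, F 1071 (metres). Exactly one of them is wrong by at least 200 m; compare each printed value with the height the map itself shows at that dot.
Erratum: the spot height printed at E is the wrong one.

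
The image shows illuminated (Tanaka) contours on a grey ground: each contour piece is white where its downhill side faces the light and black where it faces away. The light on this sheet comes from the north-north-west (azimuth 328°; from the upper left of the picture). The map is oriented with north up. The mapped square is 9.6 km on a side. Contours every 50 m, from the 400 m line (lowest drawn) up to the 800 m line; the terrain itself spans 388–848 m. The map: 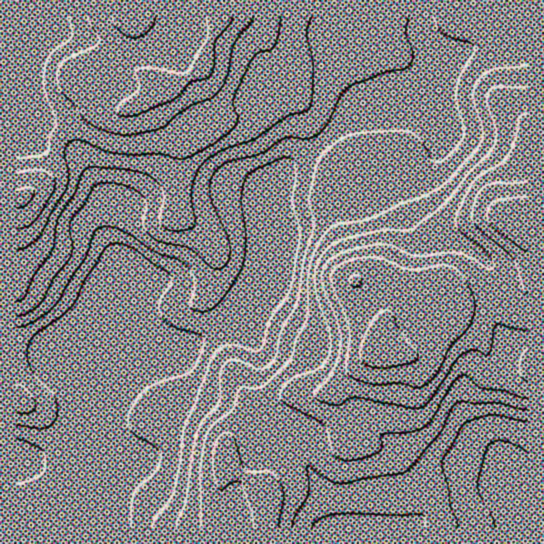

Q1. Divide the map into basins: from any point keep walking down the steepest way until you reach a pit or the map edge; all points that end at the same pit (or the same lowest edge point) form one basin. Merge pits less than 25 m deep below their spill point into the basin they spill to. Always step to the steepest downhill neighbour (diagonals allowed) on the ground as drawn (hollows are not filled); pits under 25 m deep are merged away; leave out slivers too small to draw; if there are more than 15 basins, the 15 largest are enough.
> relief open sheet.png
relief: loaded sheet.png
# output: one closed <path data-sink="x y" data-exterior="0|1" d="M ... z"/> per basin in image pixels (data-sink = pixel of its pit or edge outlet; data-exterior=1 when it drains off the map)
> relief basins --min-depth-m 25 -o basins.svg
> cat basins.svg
<path data-sink="17 454" data-exterior="1" d="M527 16l-511 1 1 511 250 0 0-47 5-30 0-40 10-11 17-7 23 2 8-3 35-32 13-8 12-1 19 4 10-3 18-25 15-13 3-10 28-7 34-2 11-6z"/><path data-sink="525 527" data-exterior="1" d="M527 289l-10 6-34 2-28 7-3 10-15 13-18 25-8 3-21-4-12 1-13 8-35 32-8 3-23-2-17 7-10 11 0 40-5 30 1 46 259 1z"/>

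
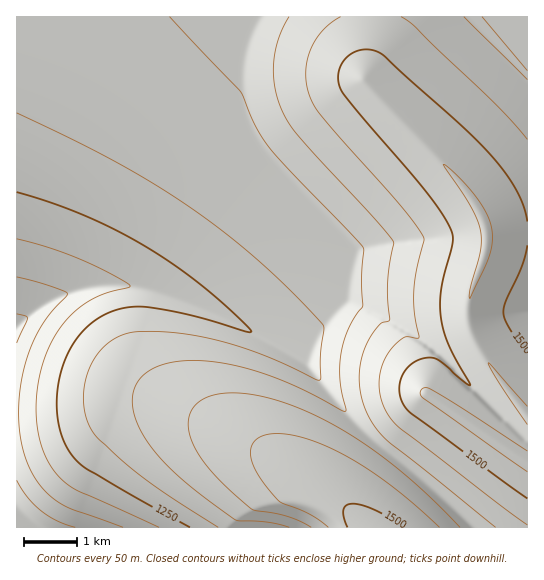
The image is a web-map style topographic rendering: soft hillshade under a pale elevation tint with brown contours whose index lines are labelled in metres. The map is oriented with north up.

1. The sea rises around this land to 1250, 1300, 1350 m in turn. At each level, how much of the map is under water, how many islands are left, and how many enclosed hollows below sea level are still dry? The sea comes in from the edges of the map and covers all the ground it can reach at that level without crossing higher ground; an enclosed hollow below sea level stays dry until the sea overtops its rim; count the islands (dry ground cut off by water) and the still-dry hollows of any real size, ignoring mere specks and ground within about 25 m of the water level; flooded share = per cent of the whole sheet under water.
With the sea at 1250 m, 12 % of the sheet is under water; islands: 0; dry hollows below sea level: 0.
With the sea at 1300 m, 24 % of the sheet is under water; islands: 0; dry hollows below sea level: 0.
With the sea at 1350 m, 47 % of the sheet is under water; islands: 0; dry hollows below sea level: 0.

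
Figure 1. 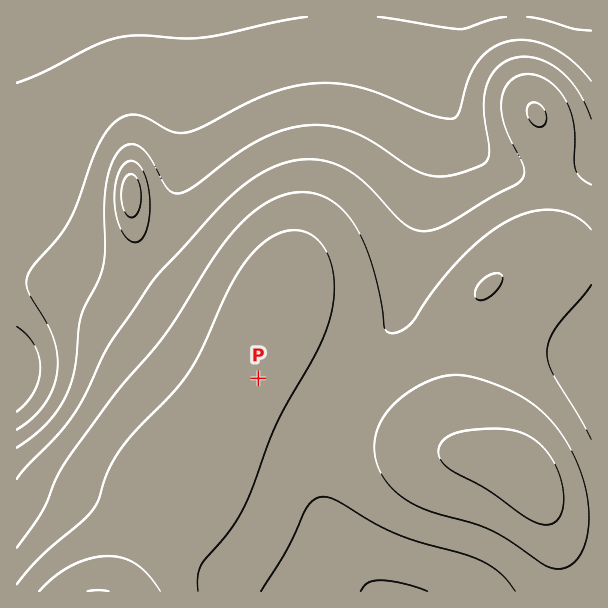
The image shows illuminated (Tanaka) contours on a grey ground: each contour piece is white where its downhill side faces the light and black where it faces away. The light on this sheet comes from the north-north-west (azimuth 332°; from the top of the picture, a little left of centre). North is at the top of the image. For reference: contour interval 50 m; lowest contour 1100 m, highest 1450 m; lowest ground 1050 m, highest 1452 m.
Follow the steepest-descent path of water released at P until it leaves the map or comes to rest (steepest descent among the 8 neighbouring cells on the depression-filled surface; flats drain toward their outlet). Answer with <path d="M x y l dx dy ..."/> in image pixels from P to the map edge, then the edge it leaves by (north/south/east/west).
<path d="M258 378l60 60 0 66 2 2 0 4 1 2 2 7 4 8 0 3 3 6 3 3 2 4 3 3 3 6 13 15 0 2 23 22"/>
exit: south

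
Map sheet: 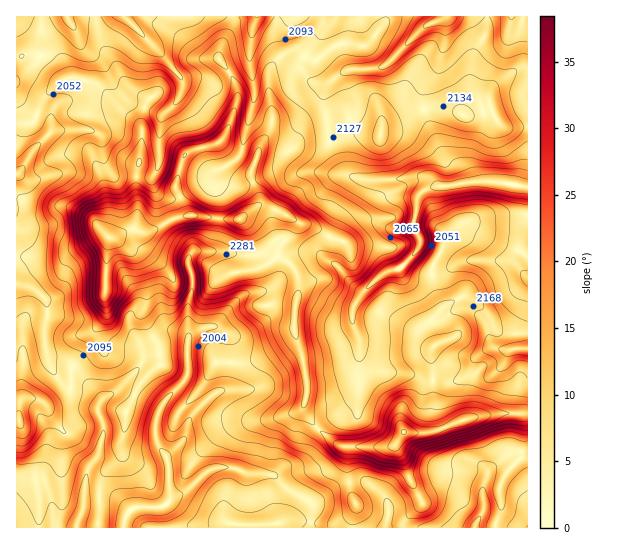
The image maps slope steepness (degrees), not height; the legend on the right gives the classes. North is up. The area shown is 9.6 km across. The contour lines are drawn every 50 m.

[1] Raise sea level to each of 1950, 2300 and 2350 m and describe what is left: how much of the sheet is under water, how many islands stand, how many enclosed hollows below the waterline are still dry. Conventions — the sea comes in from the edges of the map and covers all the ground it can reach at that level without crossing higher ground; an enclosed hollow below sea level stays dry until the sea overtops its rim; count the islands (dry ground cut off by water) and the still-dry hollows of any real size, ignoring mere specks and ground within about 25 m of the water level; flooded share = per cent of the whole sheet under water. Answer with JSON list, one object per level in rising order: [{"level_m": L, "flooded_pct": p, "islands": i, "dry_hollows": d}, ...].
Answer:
[{"level_m": 1950, "flooded_pct": 10, "islands": 0, "dry_hollows": 0}, {"level_m": 2300, "flooded_pct": 88, "islands": 2, "dry_hollows": 0}, {"level_m": 2350, "flooded_pct": 93, "islands": 2, "dry_hollows": 0}]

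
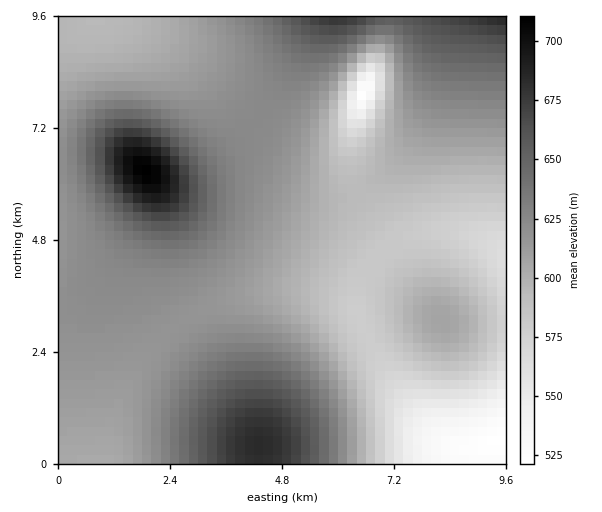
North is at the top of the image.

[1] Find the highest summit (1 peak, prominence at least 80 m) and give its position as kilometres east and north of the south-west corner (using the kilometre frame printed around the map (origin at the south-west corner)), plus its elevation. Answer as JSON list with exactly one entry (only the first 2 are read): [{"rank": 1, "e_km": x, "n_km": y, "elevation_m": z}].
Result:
[{"rank": 1, "e_km": 1.86, "n_km": 6.29, "elevation_m": 711}]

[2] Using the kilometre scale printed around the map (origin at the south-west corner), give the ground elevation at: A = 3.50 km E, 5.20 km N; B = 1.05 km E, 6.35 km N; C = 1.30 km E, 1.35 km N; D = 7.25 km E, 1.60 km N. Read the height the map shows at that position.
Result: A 630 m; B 670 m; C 610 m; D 565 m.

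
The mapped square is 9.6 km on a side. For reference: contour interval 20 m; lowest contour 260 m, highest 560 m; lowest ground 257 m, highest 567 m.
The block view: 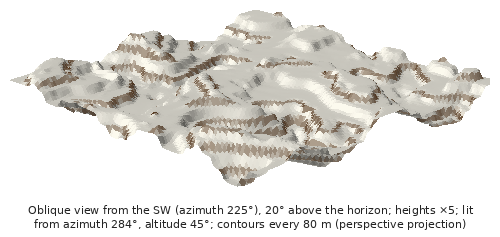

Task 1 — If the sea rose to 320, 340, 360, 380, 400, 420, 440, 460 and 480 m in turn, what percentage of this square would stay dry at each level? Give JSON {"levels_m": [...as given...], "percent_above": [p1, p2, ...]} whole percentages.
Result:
{"levels_m": [320, 340, 360, 380, 400, 420, 440, 460, 480], "percent_above": [96, 95, 91, 78, 74, 44, 39, 34, 11]}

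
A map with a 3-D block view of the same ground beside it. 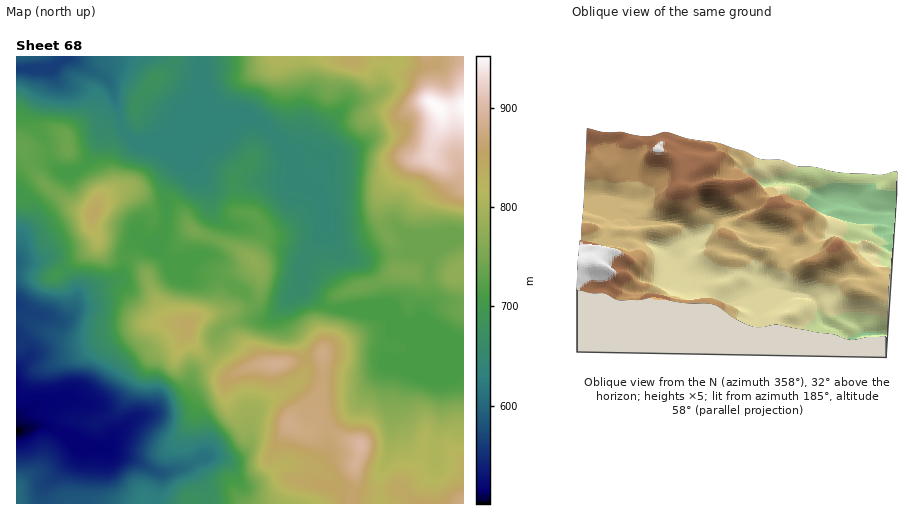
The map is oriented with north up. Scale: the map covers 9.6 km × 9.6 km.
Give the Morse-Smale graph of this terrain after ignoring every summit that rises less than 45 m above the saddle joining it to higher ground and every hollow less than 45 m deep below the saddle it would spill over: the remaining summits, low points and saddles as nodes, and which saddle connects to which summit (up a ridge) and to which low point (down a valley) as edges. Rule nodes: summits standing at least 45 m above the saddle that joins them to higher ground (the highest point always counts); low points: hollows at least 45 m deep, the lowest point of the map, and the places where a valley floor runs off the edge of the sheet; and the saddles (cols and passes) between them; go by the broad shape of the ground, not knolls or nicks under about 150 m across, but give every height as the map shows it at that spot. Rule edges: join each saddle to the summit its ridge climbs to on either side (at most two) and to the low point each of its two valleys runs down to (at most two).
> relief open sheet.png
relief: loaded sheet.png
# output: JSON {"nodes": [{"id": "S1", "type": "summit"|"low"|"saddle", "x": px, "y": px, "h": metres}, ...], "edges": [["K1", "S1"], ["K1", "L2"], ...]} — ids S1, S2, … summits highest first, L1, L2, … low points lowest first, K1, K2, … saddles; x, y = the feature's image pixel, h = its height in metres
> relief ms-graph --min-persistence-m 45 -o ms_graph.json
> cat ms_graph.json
{"nodes": [
{"id": "S1", "type": "summit", "x": 437, "y": 106, "h": 952},
{"id": "S2", "type": "summit", "x": 361, "y": 445, "h": 899},
{"id": "S3", "type": "summit", "x": 463, "y": 502, "h": 878},
{"id": "S4", "type": "summit", "x": 94, "y": 213, "h": 847},
{"id": "S5", "type": "summit", "x": 188, "y": 326, "h": 845},
{"id": "L1", "type": "low", "x": 17, "y": 431, "h": 501},
{"id": "L2", "type": "low", "x": 17, "y": 69, "h": 561},
{"id": "K1", "type": "saddle", "x": 379, "y": 495, "h": 828},
{"id": "K2", "type": "saddle", "x": 209, "y": 360, "h": 791},
{"id": "K3", "type": "saddle", "x": 29, "y": 164, "h": 731},
{"id": "K4", "type": "saddle", "x": 125, "y": 258, "h": 716},
{"id": "K5", "type": "saddle", "x": 336, "y": 310, "h": 712},
{"id": "K6", "type": "saddle", "x": 166, "y": 223, "h": 708},
{"id": "K7", "type": "saddle", "x": 124, "y": 130, "h": 639}],
"edges": [["K1", "S2"], ["K1", "S3"], ["K1", "L1"], ["K1", "L2"], ["K2", "S2"], ["K2", "S5"], ["K2", "L1"], ["K2", "L2"], ["K3", "S4"], ["K3", "L1"], ["K3", "L2"], ["K4", "S5"], ["K4", "S4"], ["K4", "L1"], ["K4", "L2"], ["K5", "S1"], ["K5", "S2"], ["K5", "L2"], ["K6", "S2"], ["K6", "S4"], ["K6", "L2"], ["K7", "S1"], ["K7", "S4"], ["K7", "L2"]]}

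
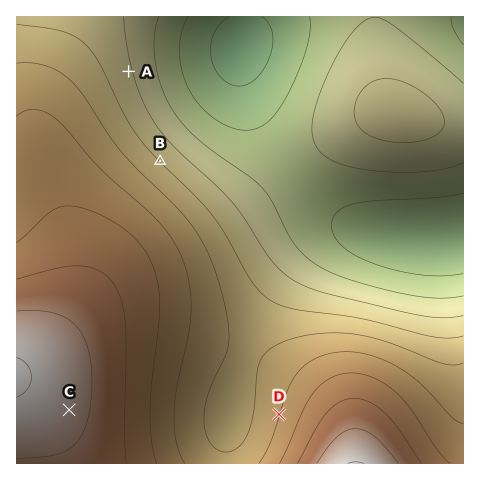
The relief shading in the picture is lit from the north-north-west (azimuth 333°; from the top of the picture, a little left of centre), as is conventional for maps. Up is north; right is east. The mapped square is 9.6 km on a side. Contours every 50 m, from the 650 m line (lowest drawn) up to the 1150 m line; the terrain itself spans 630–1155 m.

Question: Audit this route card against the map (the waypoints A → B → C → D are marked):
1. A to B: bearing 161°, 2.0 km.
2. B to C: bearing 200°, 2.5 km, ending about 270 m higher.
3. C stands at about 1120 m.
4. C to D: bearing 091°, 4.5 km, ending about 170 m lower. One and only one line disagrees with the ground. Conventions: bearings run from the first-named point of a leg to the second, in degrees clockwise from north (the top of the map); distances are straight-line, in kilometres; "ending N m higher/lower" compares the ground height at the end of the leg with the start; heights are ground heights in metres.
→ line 2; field distance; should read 5.7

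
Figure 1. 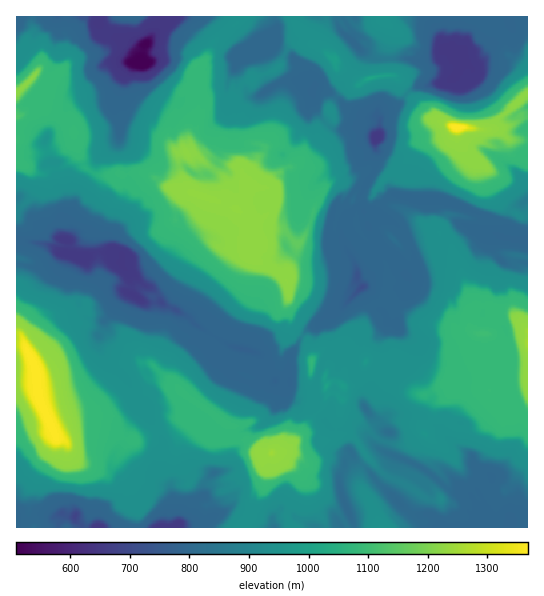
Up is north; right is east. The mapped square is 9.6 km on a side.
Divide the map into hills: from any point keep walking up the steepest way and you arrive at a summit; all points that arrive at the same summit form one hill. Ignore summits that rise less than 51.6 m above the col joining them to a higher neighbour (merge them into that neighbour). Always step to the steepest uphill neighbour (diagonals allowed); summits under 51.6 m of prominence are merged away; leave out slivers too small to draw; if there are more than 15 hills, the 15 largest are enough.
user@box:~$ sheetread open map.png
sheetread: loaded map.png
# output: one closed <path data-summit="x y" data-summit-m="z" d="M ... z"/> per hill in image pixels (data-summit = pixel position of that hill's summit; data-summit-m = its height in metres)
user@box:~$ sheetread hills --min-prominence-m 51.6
<path data-summit="201 195" data-summit-m="1228" d="M274 16l-99 0-6 8-8 3-17 19-3 9 2 8-10 0-10 15-2 8-6 13 0 11 5 11 0 16-11 14-12 8-16 27-14 35 1 9-3 9-10-2-6-4-20-18-12-8-1 32 30 5 16 9 11 3 13 1 11-5 22 1 2 2 0 10 21 19 9 4 14 17 22 11 8 8 6-5 6 0 8 4 20 14-1 10 27 8 8 8 0 6 6 12 14 0 0-23 16-27 13-6 12-16 8 0 7-4 16-18-4-6-1-15-12-21-3-15 8-13-4-7 0-5 4-8 8-8 7 0 11-19 0-27 4-9 1-13-3-4-14-1-16-8-17-16-15-5-12-22-12-9-21-11-3-3 9-12z"/><path data-summit="47 418" data-summit-m="1366" d="M115 252l-18 0-11 5-28-4-9 10-8 4-25-2 0 250 3 8 10-2 9-5 16 1 9-4 4 3 7 0 9 12 92 0 2-2-5-11 0-21-12-24 3-31-20-33-8-9-10-20-14-14-12-17 0-11 5-14 8-8 8-15 6-6 3 1 2-4-2-16-8-8 0-10z"/><path data-summit="457 127" data-summit-m="1368" d="M527 16l-82 0-2 27 2 5 6 1 12 13-4 9-12 10-28 4-5 3-11 10-5 7-11 3-8 6 1 13-5 16 0 27-11 19-7 0-8 8-4 8 0 5 4 7-6 9-2 8 3 11 12 21 3 17 14 12 6 14 6 4 16-16-1-8 7-12 7-2 2-4-4-21-13-24-6-5-20 0-4 4-5-11 1-2 13-3 15-14 53 6 43 16 7 5 0 12 3 1-6 4 0 11 4 7 12 7 19-2z"/><path data-summit="527 343" data-summit-m="1261" d="M467 225l-6 0-16 14-2 5-16 3-14 6 3 18-2 4-7 2-7 12 1 8-16 16 2 16-3 5 0 8 5 9 11 11-27 23-9 16 0 5 24 27-5 12 2 7 30 12 14 8 20 17 9 0 5 7 7-1 4 5 19-23 6 2 13 14 1 8-2 6 0 11 2 1 6-6 9 0 0-250-19 1-7-3-9-11 0-11 4-4-23-6z"/><path data-summit="271 453" data-summit-m="1246" d="M127 292l-7 6-8 15-8 8-5 14 0 11 12 17 14 14 10 20 8 9 20 33-3 31 12 24 0 21 4 10 2 2 27-6 29-16 20 10 15 4 4 0 8-10 10 4 23 15 28 0 5-3 5-6-9-20-3-10 0-15 4-5 3-11 4-5 4 2 10-7 10-3-7-8-15-12-11 4-9 0-12-11-7-13-3 3-5 0-16-8-3-3 2-16-15 0-4 3-16 1-21-8-21-23 1-5 8-8-2-2-21-12-11-11-12-7-16-8-13 2z"/><path data-summit="17 93" data-summit-m="1222" d="M98 16l-44 0-19 17-9 15-7 1-3-4 0 161 33 27 14 7 2-1 3-9 0-13 13-31 16-27 12-8 11-14 0-16-5-11 0-11 6-13 2-8 10-15 8 0-4-13-10-9-12-4-9 0-6-4z"/><path data-summit="370 78" data-summit-m="1014" d="M342 16l-67 0 1 14-9 12 36 23 12 22 15 5 17 16 16 8 14 1 2 3 0-6 3-3 16-6 12-14 9-6 18-1 13-4 9-9 4-8-14-15-4 0-7 9-9 3-54-1-16-10-10-11 2-7z"/><path data-summit="326 386" data-summit-m="1002" d="M363 287l-30 28 0 6 10 13 0 7-10 6-9 12-11 34 2 16 18 20 9 0 11-4 9 6 20 20 6-18-23-24-1-10 4-8 0-8-3-4-9-5-4-13 1-14 8-7 9 0 5-3 12-14-2-9-6-5-6-14z"/><path data-summit="383 21" data-summit-m="944" d="M443 16l-89 0-7 6 0 3 4 6-2 7 10 11 16 10 54 1 9-3 6-8-1-14 2-13z"/><path data-summit="382 527" data-summit-m="943" d="M351 453l-4 5-3 11-4 5 0 15 13 38 70 1-2-9 3-4-15-3-33-31-11-14-10-8z"/><path data-summit="311 362" data-summit-m="1077" d="M338 309l-8 0-12 16-12 6-14 22-4 10 1 23-2 5 3 6 25 2-2-6 11-34 9-12 10-6 0-7-10-13 0-6z"/><path data-summit="134 17" data-summit-m="797" d="M161 16l-62 0 1 17 6 4 9 0 12 4 10 9 4 9 3-13 16-21z"/>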